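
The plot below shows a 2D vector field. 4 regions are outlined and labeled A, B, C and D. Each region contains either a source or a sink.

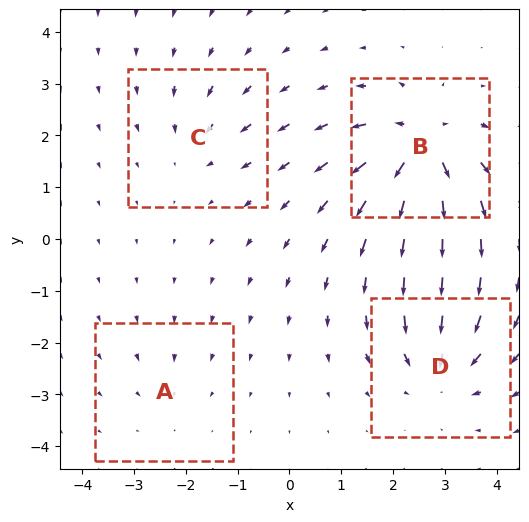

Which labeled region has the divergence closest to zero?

Divergence at each region's feature centre — A: about -2, B: about +8, C: about -3, D: about -6. Region A is closest to zero.

A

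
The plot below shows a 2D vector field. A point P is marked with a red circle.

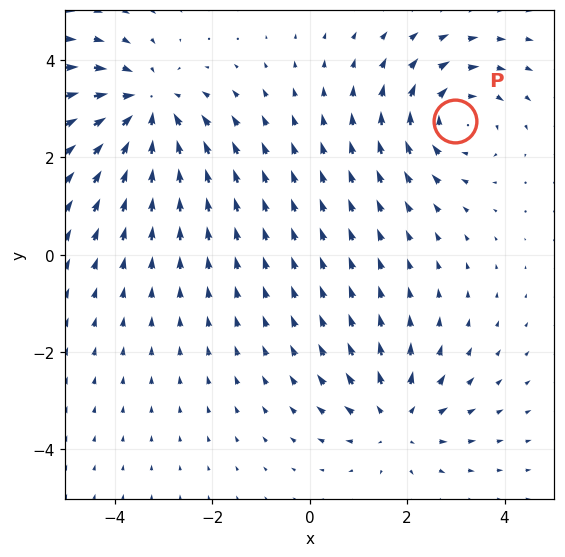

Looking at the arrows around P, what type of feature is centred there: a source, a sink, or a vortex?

vortex

At P (3.0, 2.7) the arrows circulate clockwise. Divergence ≈0, curl about -3 — near-zero divergence with nonzero curl is a vortex.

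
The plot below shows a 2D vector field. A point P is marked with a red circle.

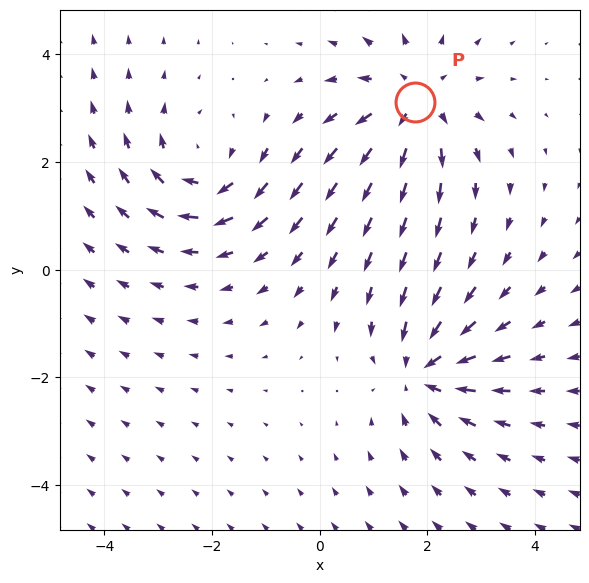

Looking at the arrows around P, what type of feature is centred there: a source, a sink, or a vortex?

At P (1.8, 3.1) the arrows spread outward. Divergence about +3, curl ≈0 — positive divergence with near-zero curl is a source.

source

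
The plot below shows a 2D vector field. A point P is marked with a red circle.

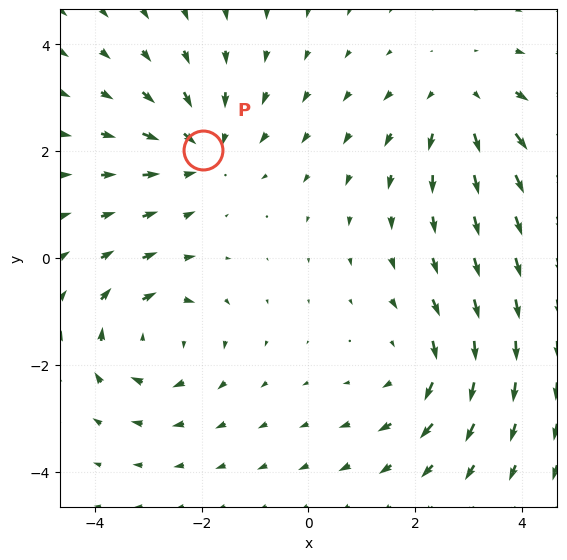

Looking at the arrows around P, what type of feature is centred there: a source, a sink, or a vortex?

At P (-2.0, 2.0) the arrows converge inward. Divergence about -4, curl ≈0 — negative divergence with near-zero curl is a sink.

sink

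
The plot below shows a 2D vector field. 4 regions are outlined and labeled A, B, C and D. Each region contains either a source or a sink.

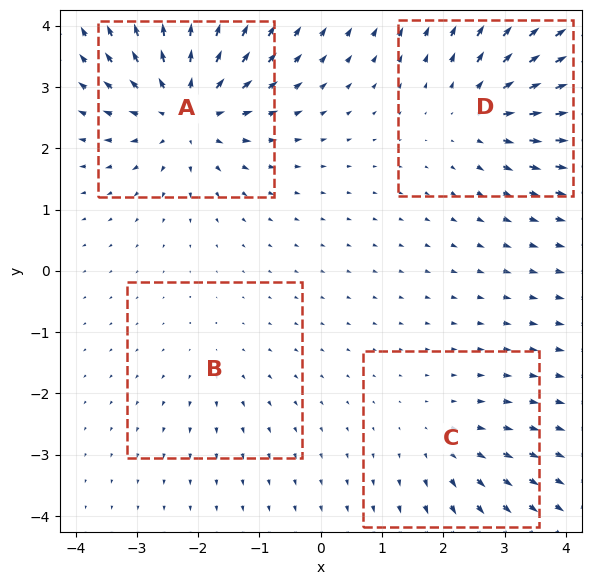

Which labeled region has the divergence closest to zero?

Divergence at each region's feature centre — A: about +7, B: about +2, C: about +3, D: about +5. Region B is closest to zero.

B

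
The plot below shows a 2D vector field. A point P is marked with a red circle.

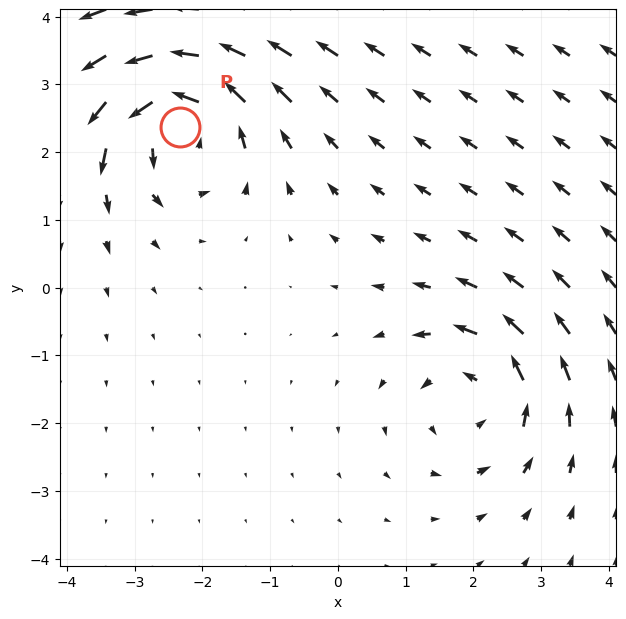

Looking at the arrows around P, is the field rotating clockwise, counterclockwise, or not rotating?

counterclockwise

Near P at (-2.3, 2.4) the arrows circulate counterclockwise. The curl (z-component) there is about +6; positive curl means counterclockwise rotation.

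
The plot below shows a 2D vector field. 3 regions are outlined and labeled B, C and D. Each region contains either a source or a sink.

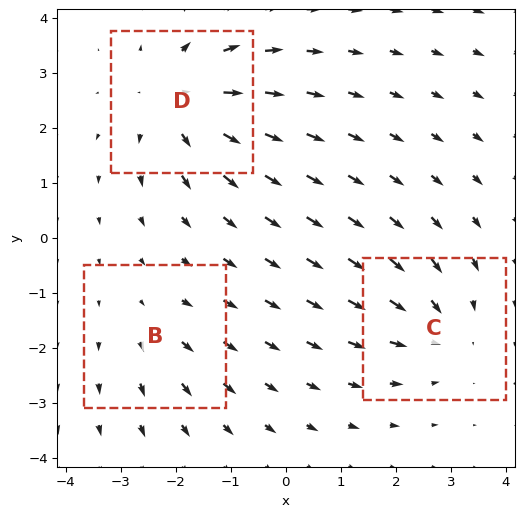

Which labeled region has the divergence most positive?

D

Divergence at each region's feature centre — B: about +2, C: about -3, D: about +4. Region D is most positive.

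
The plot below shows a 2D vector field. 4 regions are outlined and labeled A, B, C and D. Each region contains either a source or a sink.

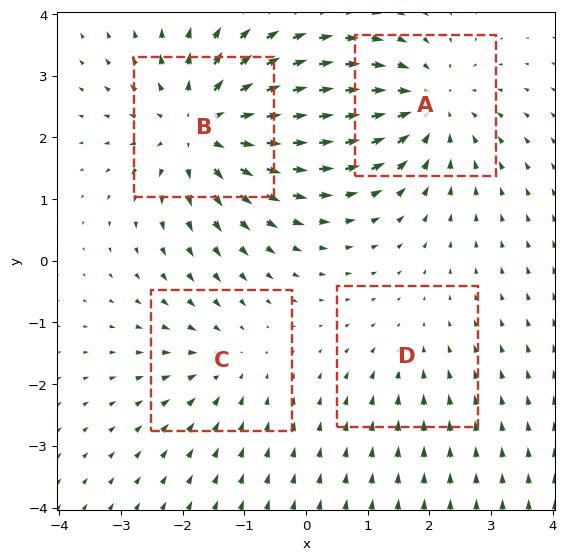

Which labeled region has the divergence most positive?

Divergence at each region's feature centre — A: about -5, B: about +6, C: about -3, D: about -2. Region B is most positive.

B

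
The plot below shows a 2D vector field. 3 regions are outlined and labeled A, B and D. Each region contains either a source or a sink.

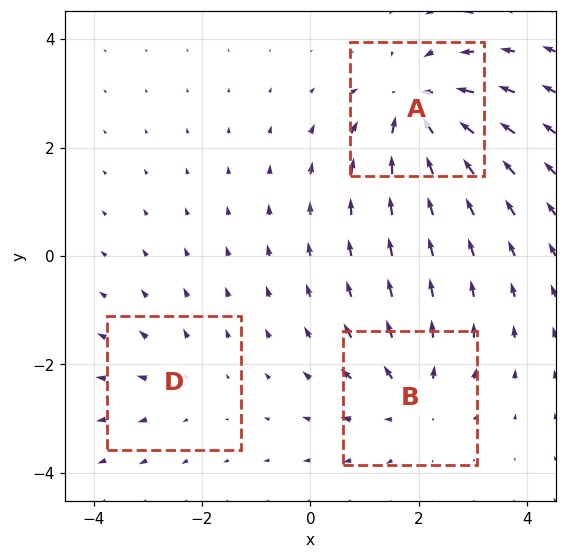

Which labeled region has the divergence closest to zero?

Divergence at each region's feature centre — A: about -5, B: about +3, D: about +2. Region D is closest to zero.

D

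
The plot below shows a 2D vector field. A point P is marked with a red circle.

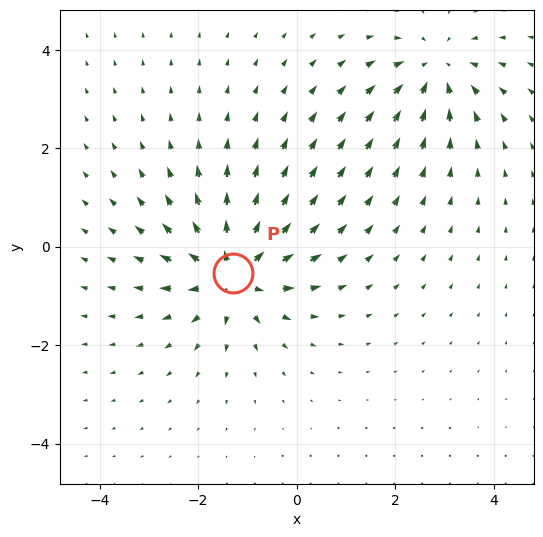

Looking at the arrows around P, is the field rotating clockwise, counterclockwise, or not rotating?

not rotating

Near P at (-1.3, -0.5) the arrows show no circulation. The curl there is ≈0.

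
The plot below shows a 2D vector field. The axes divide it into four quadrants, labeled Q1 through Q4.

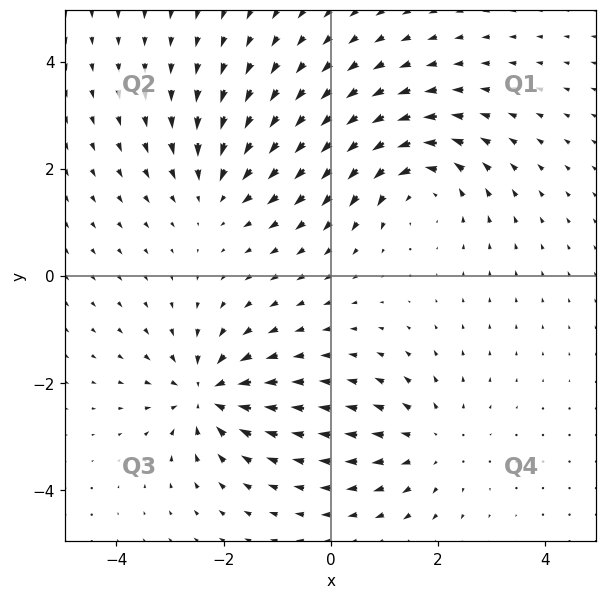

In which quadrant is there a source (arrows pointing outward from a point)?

The source sits at approximately (1.9, -3.1), which lies in quadrant Q4. The divergence there is about +3, positive as expected for a source.

Q4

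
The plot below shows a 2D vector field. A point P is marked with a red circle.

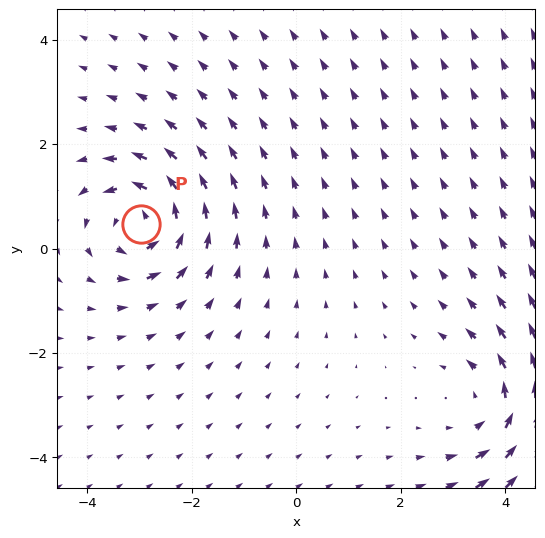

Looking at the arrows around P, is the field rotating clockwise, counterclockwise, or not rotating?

Near P at (-3.0, 0.5) the arrows circulate counterclockwise. The curl (z-component) there is about +6; positive curl means counterclockwise rotation.

counterclockwise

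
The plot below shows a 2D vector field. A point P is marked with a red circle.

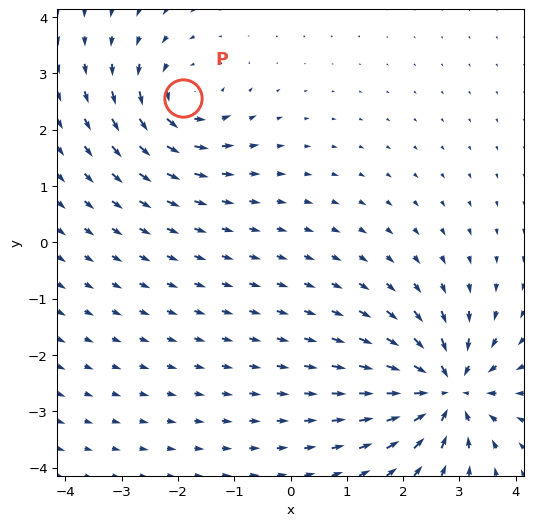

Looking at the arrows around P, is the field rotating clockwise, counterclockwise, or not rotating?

Near P at (-1.9, 2.6) the arrows circulate counterclockwise. The curl (z-component) there is about +4; positive curl means counterclockwise rotation.

counterclockwise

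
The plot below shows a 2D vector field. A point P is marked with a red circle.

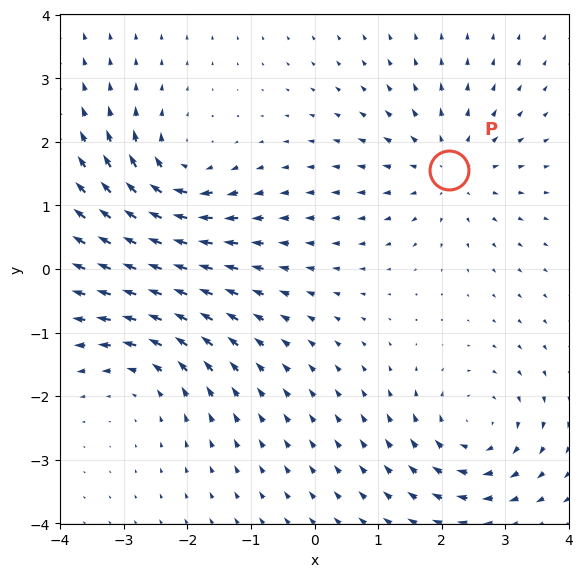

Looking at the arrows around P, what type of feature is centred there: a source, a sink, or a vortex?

source

At P (2.1, 1.6) the arrows spread outward. Divergence about +4, curl ≈0 — positive divergence with near-zero curl is a source.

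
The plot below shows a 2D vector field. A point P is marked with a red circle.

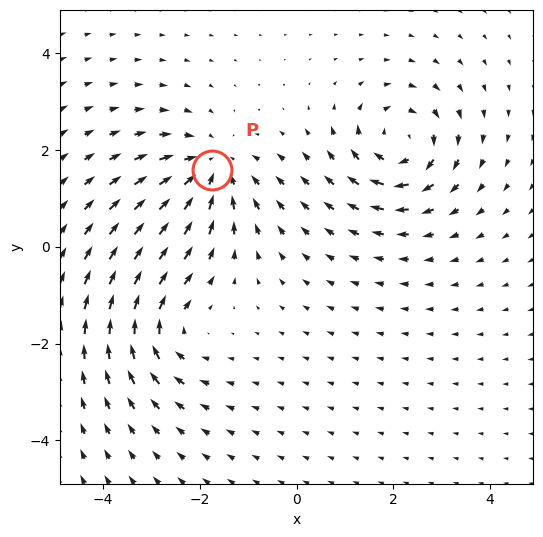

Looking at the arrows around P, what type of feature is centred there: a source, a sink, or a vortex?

At P (-1.8, 1.6) the arrows converge inward. Divergence about -4, curl ≈0 — negative divergence with near-zero curl is a sink.

sink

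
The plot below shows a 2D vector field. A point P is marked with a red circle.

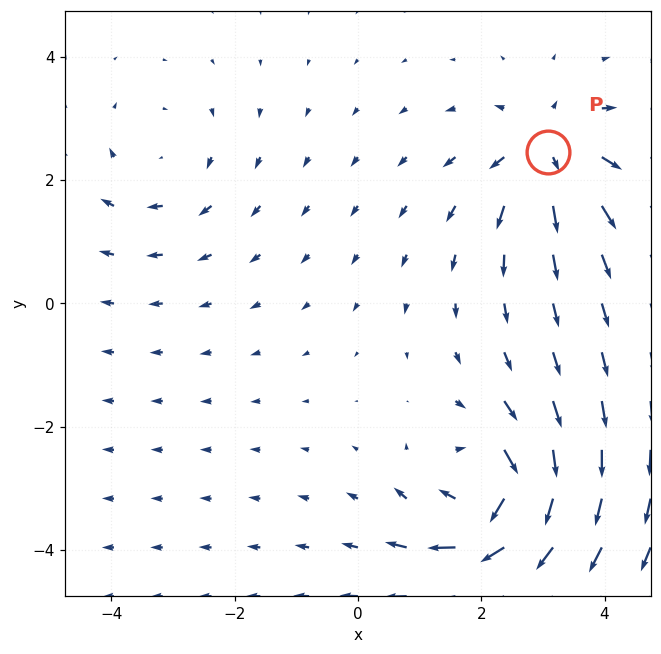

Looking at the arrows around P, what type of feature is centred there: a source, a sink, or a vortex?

At P (3.1, 2.5) the arrows spread outward. Divergence about +4, curl ≈0 — positive divergence with near-zero curl is a source.

source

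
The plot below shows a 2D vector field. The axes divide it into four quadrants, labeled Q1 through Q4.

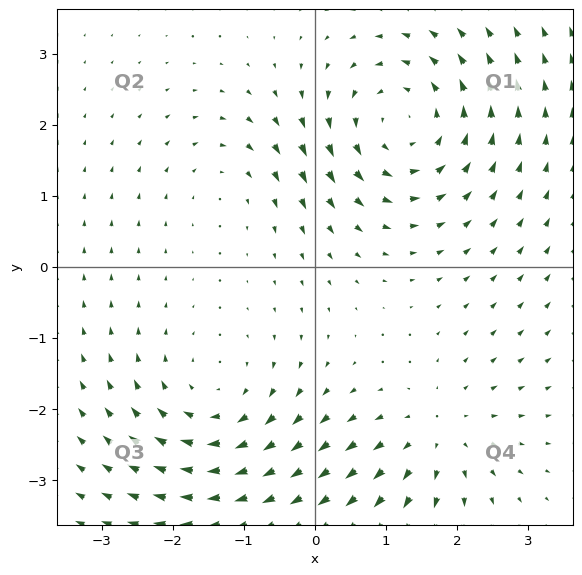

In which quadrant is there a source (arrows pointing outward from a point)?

The source sits at approximately (1.7, -2.4), which lies in quadrant Q4. The divergence there is about +3, positive as expected for a source.

Q4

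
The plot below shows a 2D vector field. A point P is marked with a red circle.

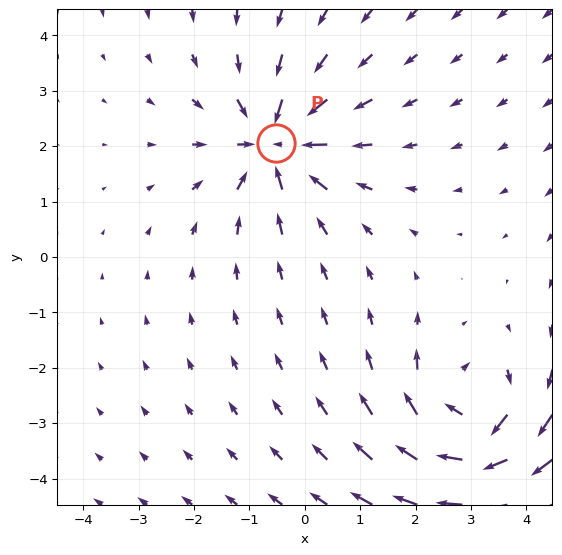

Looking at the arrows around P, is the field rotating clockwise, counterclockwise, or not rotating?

not rotating

Near P at (-0.5, 2.1) the arrows show no circulation. The curl there is ≈0.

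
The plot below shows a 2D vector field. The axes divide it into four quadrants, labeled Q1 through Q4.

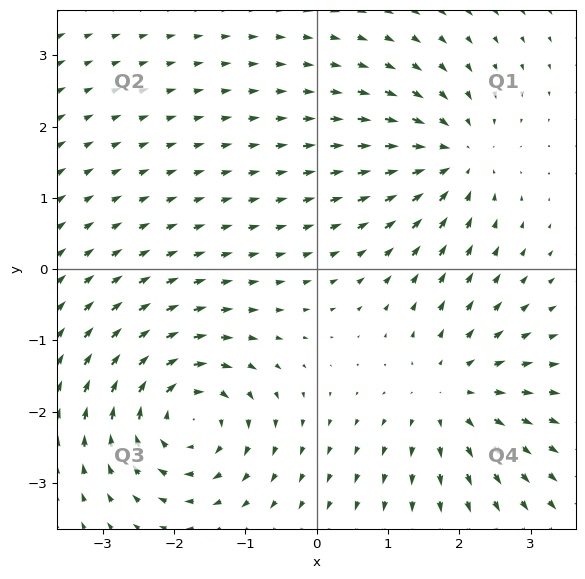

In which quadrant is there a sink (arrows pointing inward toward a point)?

Q1

The sink sits at approximately (1.9, 1.6), which lies in quadrant Q1. The divergence there is about -4, negative as expected for a sink.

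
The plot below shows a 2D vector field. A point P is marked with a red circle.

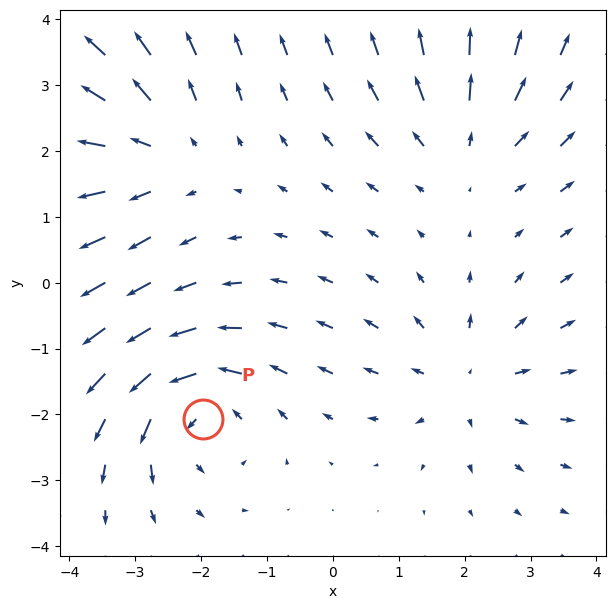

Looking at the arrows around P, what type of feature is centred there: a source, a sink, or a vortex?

vortex

At P (-2.0, -2.1) the arrows circulate counterclockwise. Divergence ≈0, curl about +5 — near-zero divergence with nonzero curl is a vortex.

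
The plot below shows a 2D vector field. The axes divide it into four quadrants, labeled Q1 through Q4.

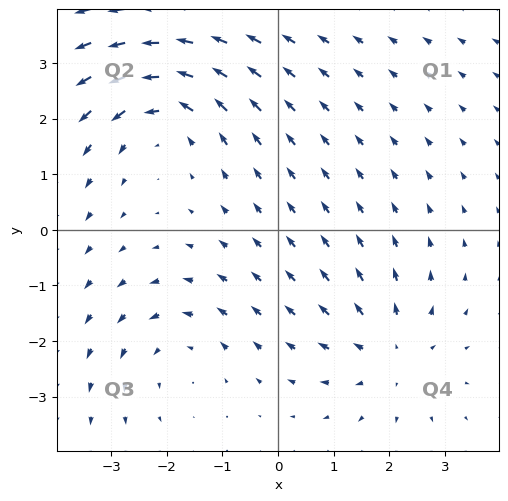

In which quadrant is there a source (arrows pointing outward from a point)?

The source sits at approximately (2.0, -2.2), which lies in quadrant Q4. The divergence there is about +3, positive as expected for a source.

Q4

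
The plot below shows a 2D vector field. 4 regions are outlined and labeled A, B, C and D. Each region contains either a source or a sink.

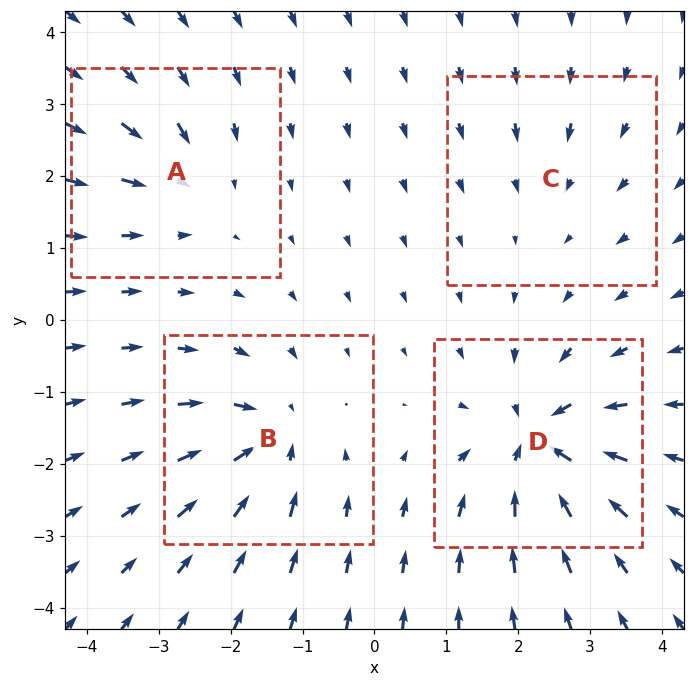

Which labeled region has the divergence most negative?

D

Divergence at each region's feature centre — A: about -4, B: about -6, C: about -2, D: about -8. Region D is most negative.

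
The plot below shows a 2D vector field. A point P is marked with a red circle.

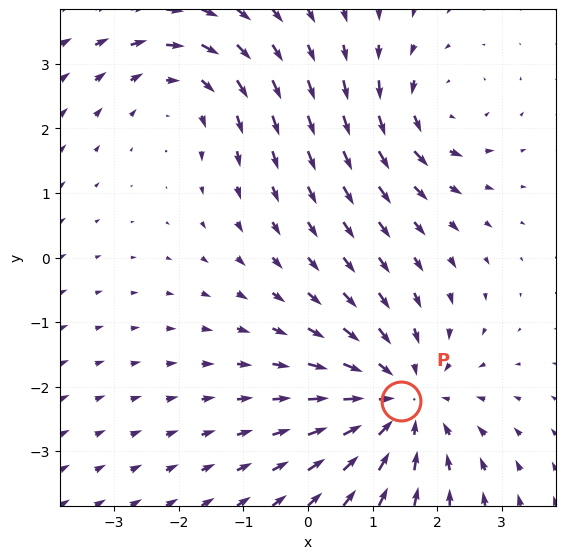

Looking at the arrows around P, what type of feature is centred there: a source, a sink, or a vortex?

At P (1.4, -2.2) the arrows converge inward. Divergence about -4, curl ≈0 — negative divergence with near-zero curl is a sink.

sink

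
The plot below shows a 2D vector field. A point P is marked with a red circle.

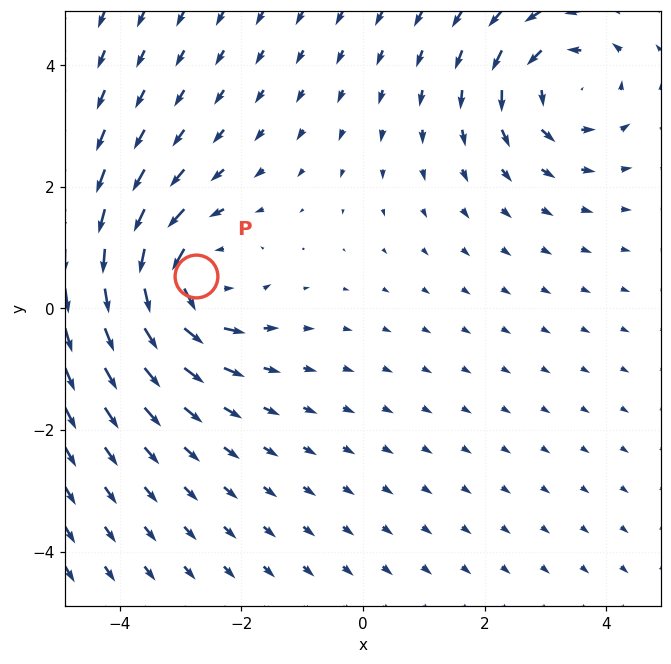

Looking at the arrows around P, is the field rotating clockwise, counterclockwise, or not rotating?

Near P at (-2.7, 0.5) the arrows circulate counterclockwise. The curl (z-component) there is about +4; positive curl means counterclockwise rotation.

counterclockwise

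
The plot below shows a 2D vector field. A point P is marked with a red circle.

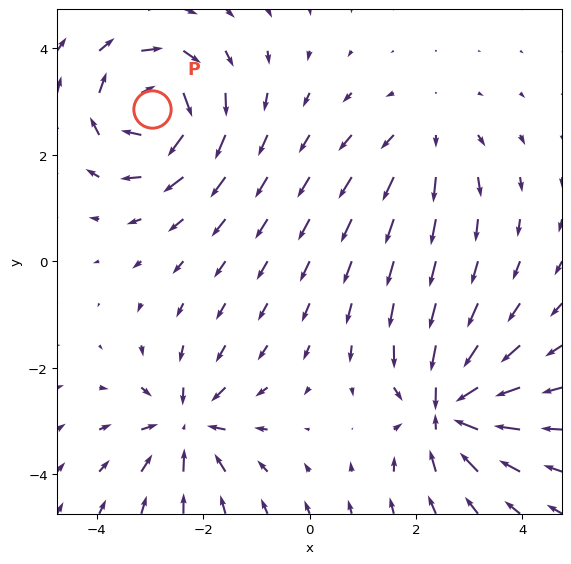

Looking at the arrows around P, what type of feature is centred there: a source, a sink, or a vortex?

At P (-3.0, 2.9) the arrows circulate clockwise. Divergence ≈0, curl about -7 — near-zero divergence with nonzero curl is a vortex.

vortex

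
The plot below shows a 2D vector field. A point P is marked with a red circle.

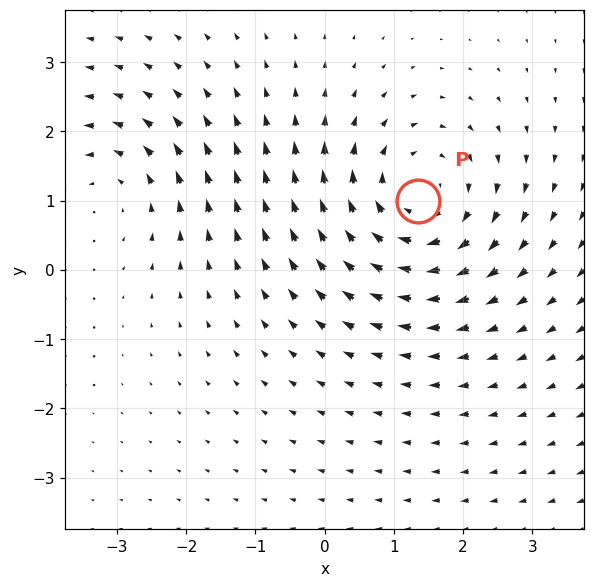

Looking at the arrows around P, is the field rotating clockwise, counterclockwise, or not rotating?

Near P at (1.3, 1.0) the arrows circulate clockwise. The curl (z-component) there is about -4; negative curl means clockwise rotation.

clockwise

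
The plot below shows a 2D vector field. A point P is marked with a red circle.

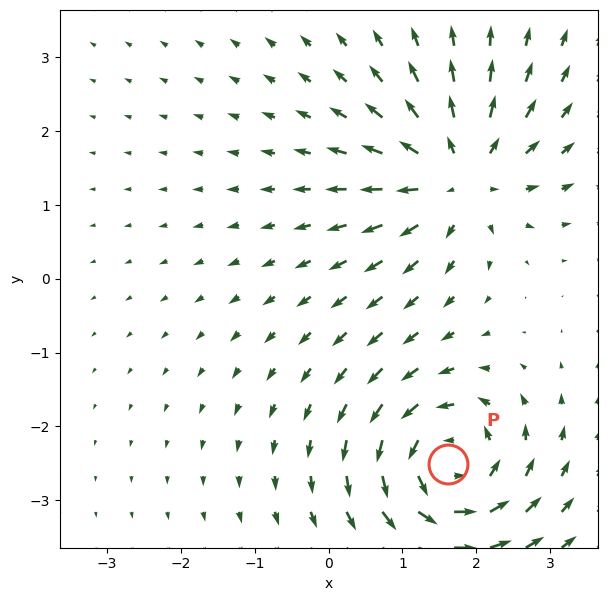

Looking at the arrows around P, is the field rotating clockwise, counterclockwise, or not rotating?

Near P at (1.6, -2.5) the arrows circulate counterclockwise. The curl (z-component) there is about +7; positive curl means counterclockwise rotation.

counterclockwise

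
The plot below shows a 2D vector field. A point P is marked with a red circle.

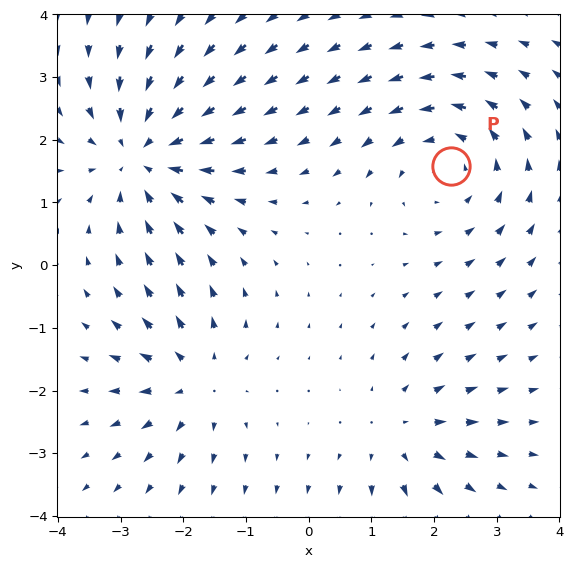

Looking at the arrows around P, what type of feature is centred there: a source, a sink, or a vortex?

At P (2.3, 1.6) the arrows circulate counterclockwise. Divergence ≈0, curl about +3 — near-zero divergence with nonzero curl is a vortex.

vortex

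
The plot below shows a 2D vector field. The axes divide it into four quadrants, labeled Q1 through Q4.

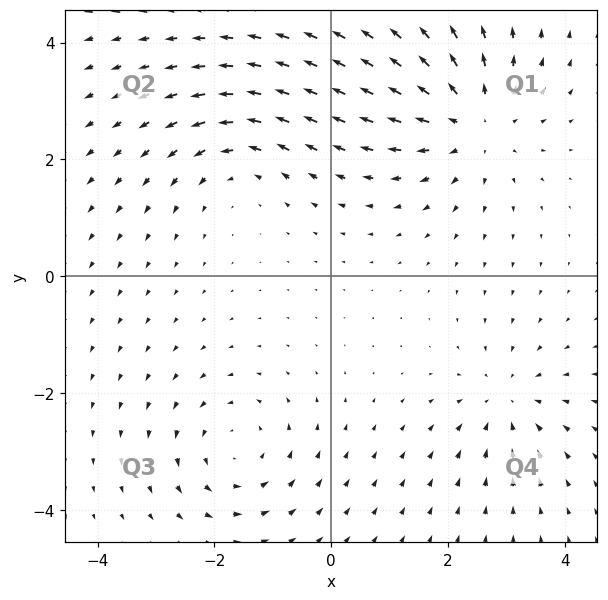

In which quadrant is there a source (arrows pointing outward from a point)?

The source sits at approximately (2.4, 2.6), which lies in quadrant Q1. The divergence there is about +4, positive as expected for a source.

Q1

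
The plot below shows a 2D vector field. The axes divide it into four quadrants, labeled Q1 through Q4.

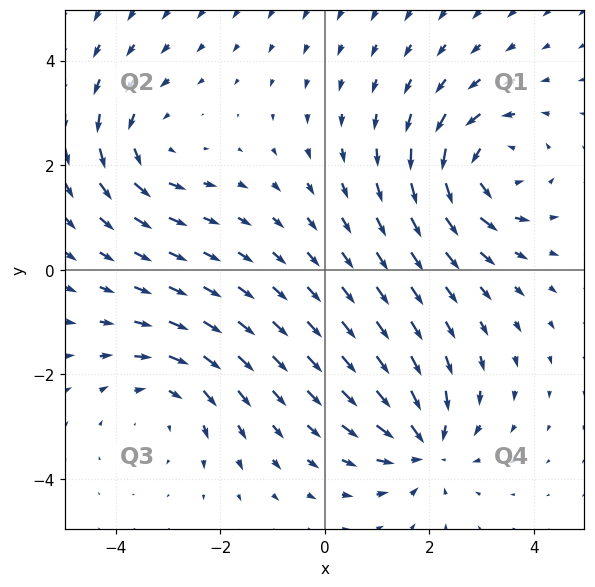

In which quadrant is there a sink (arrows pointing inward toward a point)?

The sink sits at approximately (1.9, -3.4), which lies in quadrant Q4. The divergence there is about -4, negative as expected for a sink.

Q4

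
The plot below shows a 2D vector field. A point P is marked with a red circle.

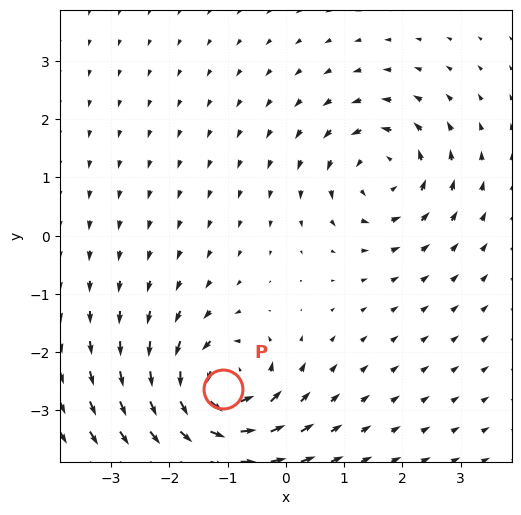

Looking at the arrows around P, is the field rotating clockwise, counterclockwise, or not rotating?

Near P at (-1.1, -2.6) the arrows circulate counterclockwise. The curl (z-component) there is about +6; positive curl means counterclockwise rotation.

counterclockwise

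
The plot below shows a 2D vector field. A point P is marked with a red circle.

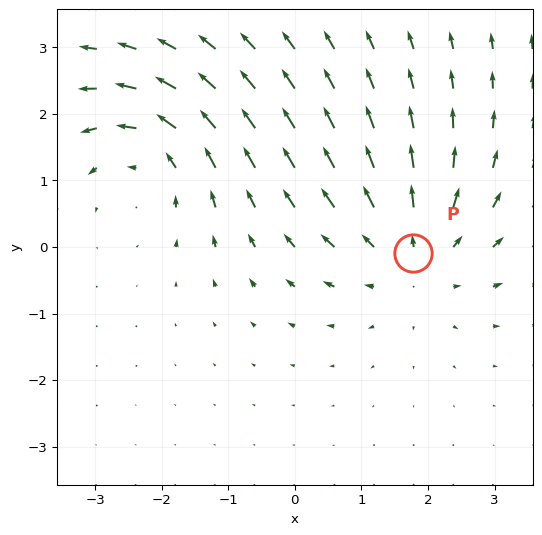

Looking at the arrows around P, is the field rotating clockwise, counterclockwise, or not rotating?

not rotating

Near P at (1.8, -0.1) the arrows show no circulation. The curl there is ≈0.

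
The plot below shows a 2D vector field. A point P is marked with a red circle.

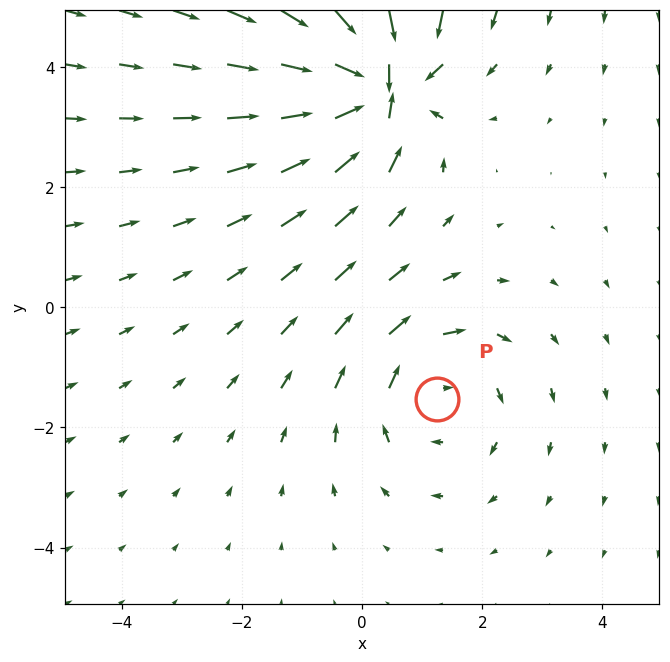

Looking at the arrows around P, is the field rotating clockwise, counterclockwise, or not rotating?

Near P at (1.2, -1.5) the arrows circulate clockwise. The curl (z-component) there is about -3; negative curl means clockwise rotation.

clockwise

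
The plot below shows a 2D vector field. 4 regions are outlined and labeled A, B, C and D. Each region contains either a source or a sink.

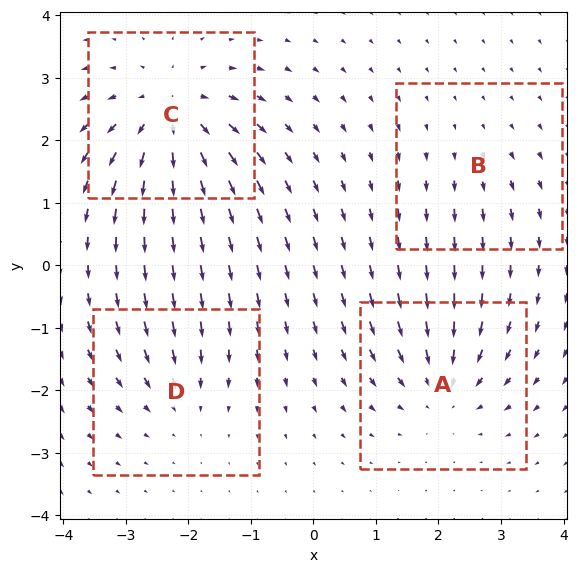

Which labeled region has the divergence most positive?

Divergence at each region's feature centre — A: about -5, B: about +2, C: about +7, D: about -3. Region C is most positive.

C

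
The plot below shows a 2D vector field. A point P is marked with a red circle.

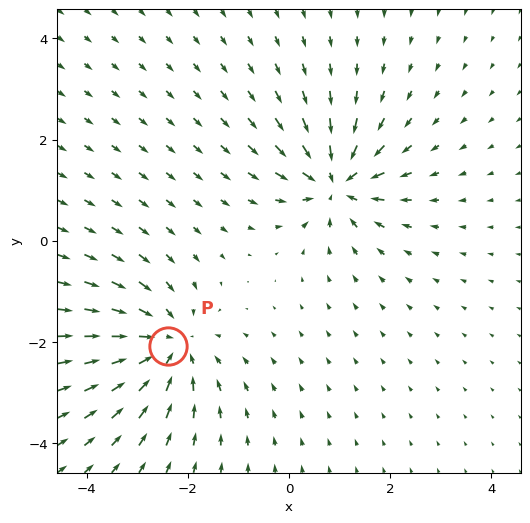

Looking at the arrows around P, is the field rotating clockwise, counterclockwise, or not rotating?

not rotating

Near P at (-2.4, -2.1) the arrows show no circulation. The curl there is ≈0.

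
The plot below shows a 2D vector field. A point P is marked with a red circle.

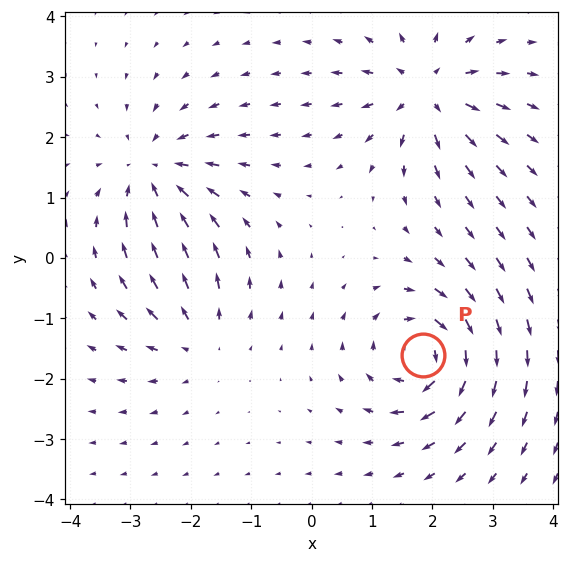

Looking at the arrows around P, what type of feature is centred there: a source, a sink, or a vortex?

At P (1.8, -1.6) the arrows circulate clockwise. Divergence ≈0, curl about -7 — near-zero divergence with nonzero curl is a vortex.

vortex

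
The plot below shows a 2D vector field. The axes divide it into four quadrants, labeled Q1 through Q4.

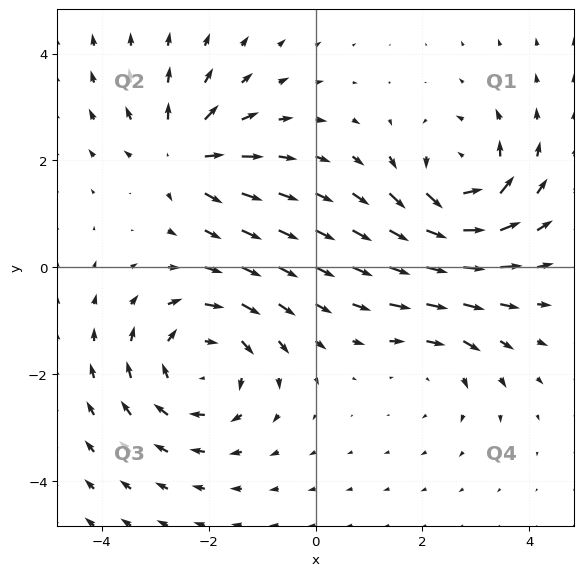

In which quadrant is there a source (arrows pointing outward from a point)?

The source sits at approximately (-2.5, 2.1), which lies in quadrant Q2. The divergence there is about +5, positive as expected for a source.

Q2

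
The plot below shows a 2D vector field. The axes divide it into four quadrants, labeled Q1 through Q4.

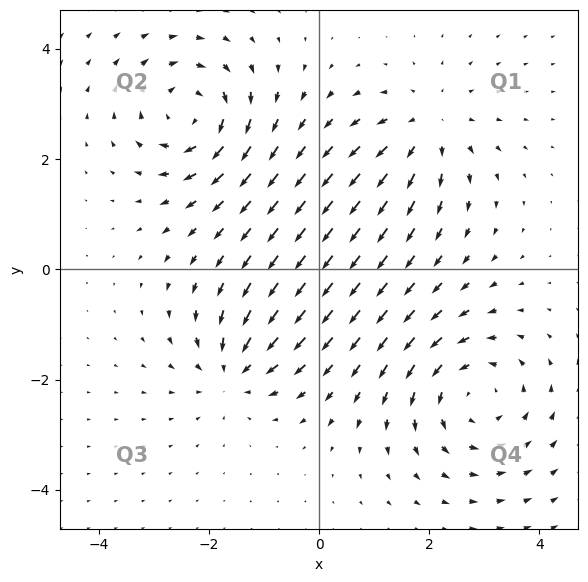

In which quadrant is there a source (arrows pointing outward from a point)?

Q1

The source sits at approximately (2.0, 2.6), which lies in quadrant Q1. The divergence there is about +4, positive as expected for a source.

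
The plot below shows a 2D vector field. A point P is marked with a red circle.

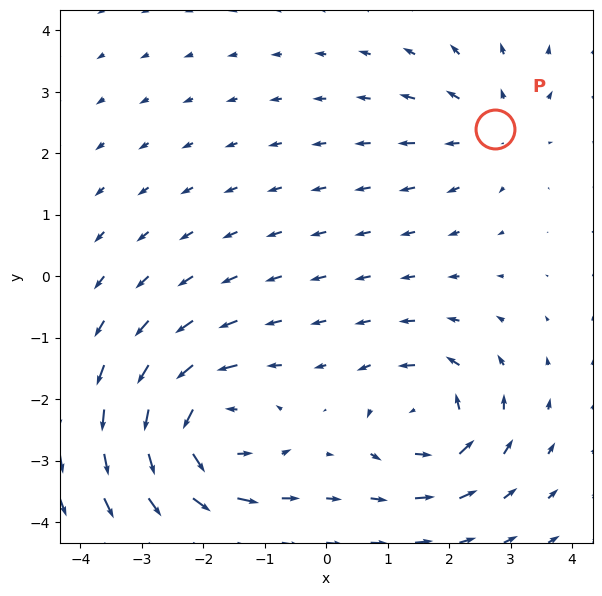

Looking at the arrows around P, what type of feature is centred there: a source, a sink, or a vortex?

At P (2.8, 2.4) the arrows spread outward. Divergence about +3, curl ≈0 — positive divergence with near-zero curl is a source.

source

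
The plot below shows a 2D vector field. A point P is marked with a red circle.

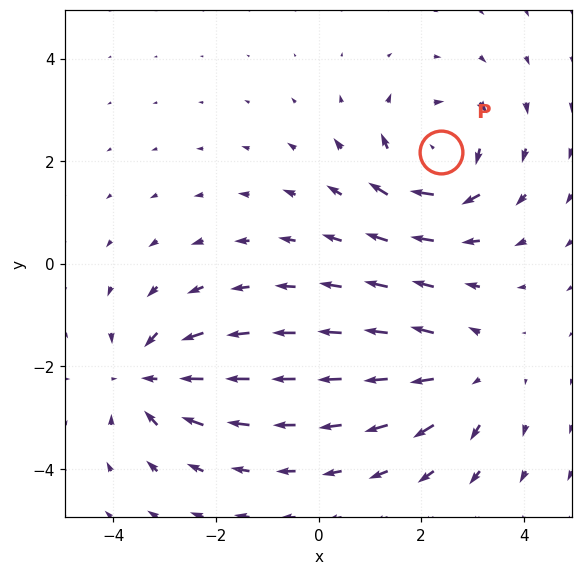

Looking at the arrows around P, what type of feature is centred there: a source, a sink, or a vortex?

vortex

At P (2.4, 2.2) the arrows circulate clockwise. Divergence ≈0, curl about -5 — near-zero divergence with nonzero curl is a vortex.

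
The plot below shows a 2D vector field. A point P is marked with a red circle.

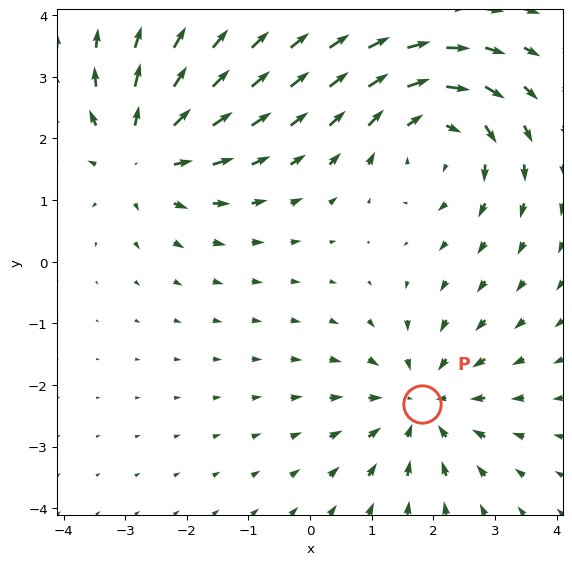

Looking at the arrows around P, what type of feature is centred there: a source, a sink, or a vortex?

At P (1.8, -2.3) the arrows converge inward. Divergence about -3, curl ≈0 — negative divergence with near-zero curl is a sink.

sink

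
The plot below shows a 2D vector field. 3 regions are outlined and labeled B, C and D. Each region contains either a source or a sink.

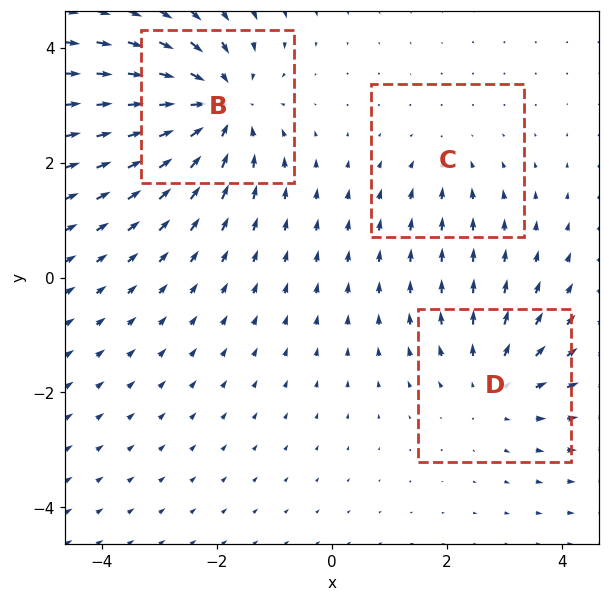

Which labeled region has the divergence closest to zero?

C

Divergence at each region's feature centre — B: about -5, C: about -2, D: about +3. Region C is closest to zero.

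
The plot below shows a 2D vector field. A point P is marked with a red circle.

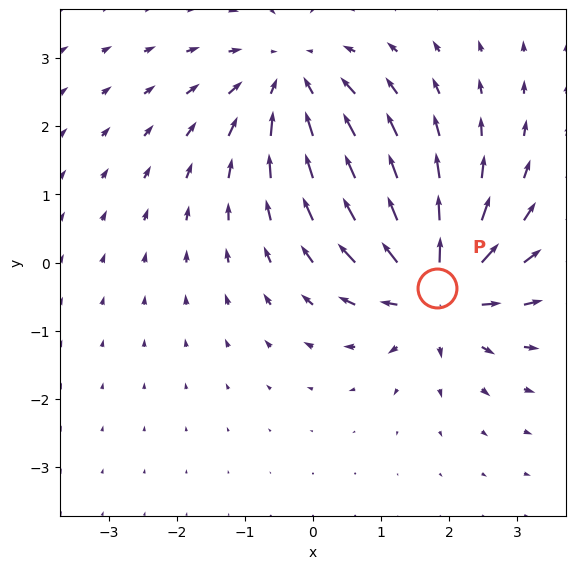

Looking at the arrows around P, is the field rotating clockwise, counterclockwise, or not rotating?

Near P at (1.8, -0.4) the arrows show no circulation. The curl there is ≈0.

not rotating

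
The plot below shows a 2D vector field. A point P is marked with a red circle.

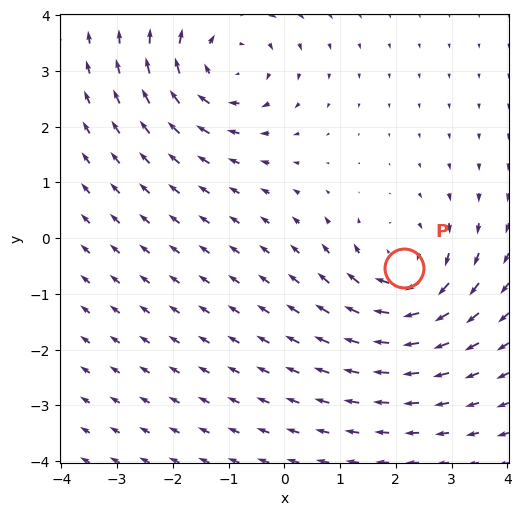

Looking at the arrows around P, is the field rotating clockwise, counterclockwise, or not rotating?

clockwise

Near P at (2.2, -0.5) the arrows circulate clockwise. The curl (z-component) there is about -4; negative curl means clockwise rotation.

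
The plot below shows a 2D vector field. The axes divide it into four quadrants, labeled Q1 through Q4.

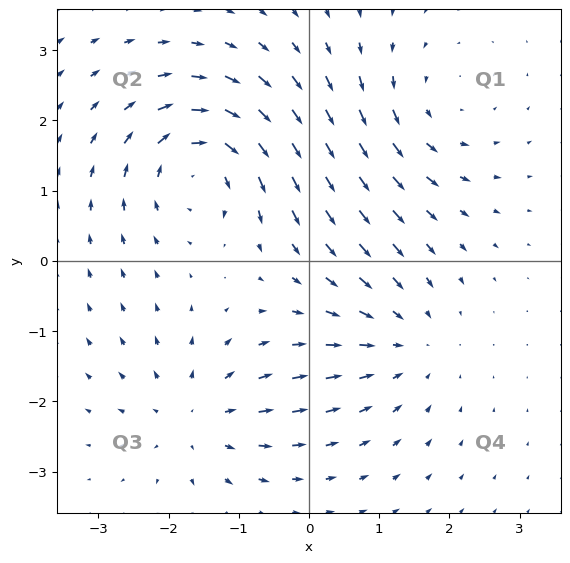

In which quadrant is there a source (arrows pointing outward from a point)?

Q3

The source sits at approximately (-1.6, -2.2), which lies in quadrant Q3. The divergence there is about +4, positive as expected for a source.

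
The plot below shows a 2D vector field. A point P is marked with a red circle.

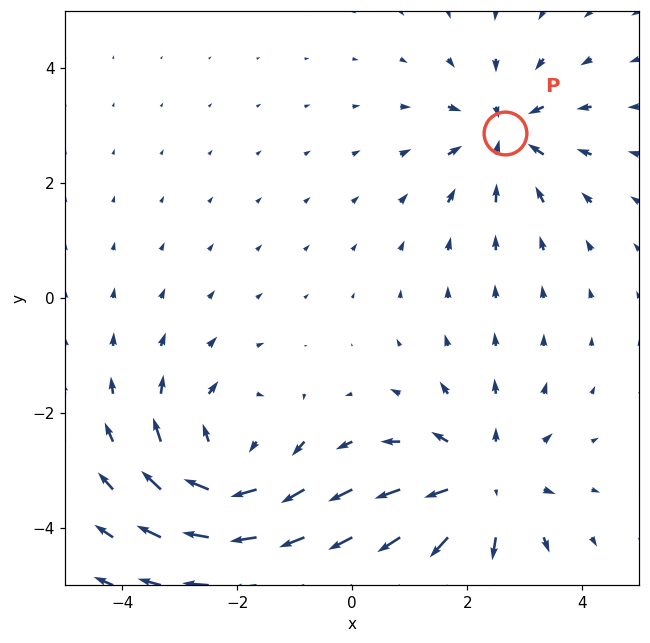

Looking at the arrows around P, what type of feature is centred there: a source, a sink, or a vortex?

At P (2.6, 2.9) the arrows converge inward. Divergence about -4, curl ≈0 — negative divergence with near-zero curl is a sink.

sink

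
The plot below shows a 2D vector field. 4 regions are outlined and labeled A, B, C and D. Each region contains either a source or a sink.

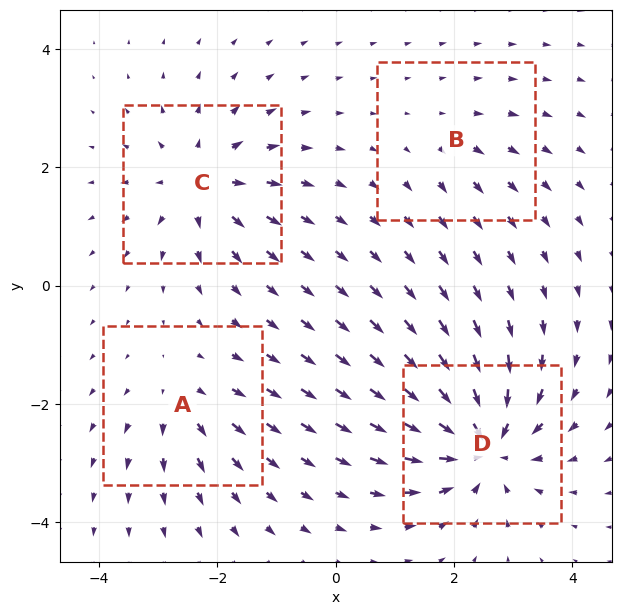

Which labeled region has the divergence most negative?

D

Divergence at each region's feature centre — A: about +3, B: about +2, C: about +5, D: about -8. Region D is most negative.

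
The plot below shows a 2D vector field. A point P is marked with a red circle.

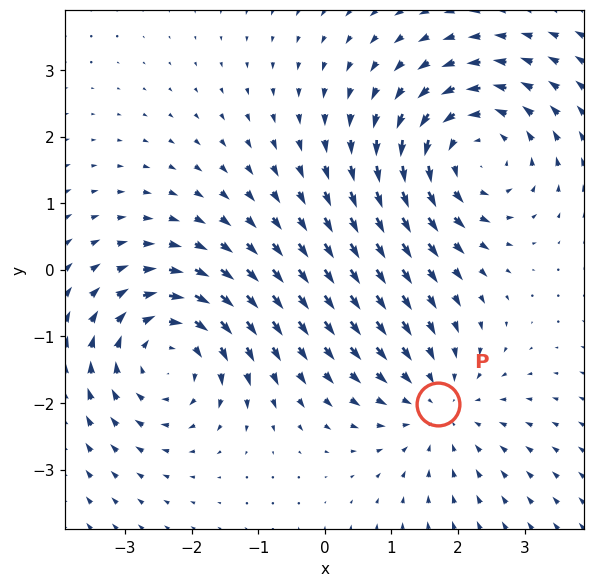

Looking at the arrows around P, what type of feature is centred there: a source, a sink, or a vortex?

sink

At P (1.7, -2.0) the arrows converge inward. Divergence about -3, curl ≈0 — negative divergence with near-zero curl is a sink.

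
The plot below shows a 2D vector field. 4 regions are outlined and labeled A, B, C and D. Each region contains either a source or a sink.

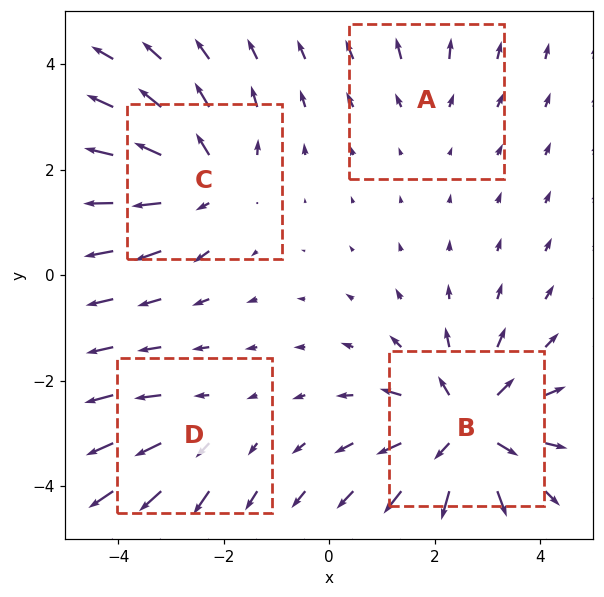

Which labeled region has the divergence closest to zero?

A

Divergence at each region's feature centre — A: about +2, B: about +7, C: about +5, D: about +3. Region A is closest to zero.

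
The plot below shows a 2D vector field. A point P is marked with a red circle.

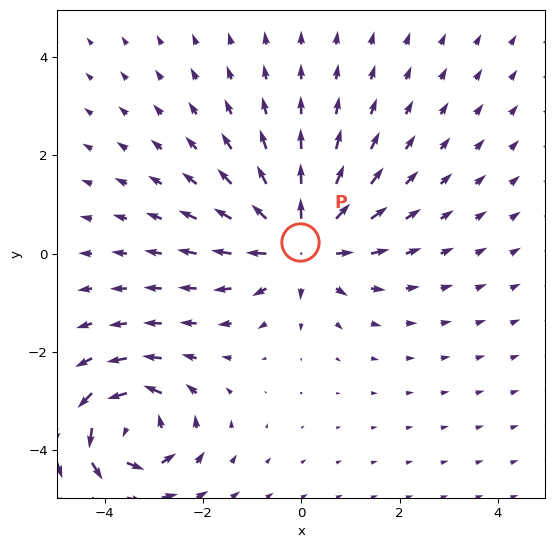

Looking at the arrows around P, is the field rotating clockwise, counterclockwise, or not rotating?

Near P at (-0.0, 0.2) the arrows show no circulation. The curl there is ≈0.

not rotating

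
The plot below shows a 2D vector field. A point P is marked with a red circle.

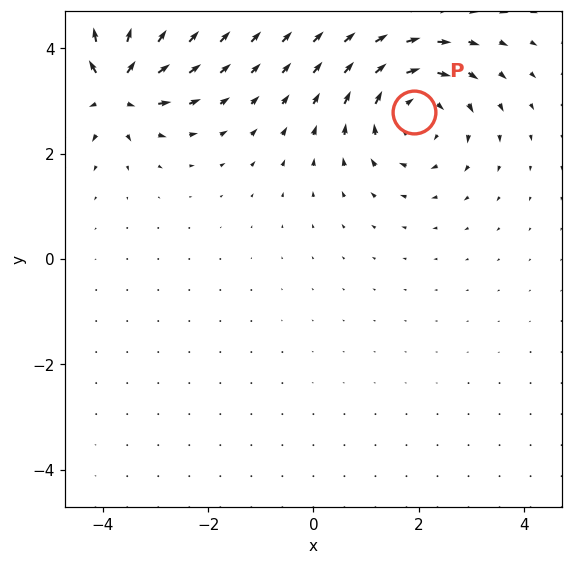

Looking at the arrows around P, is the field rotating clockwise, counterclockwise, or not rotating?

Near P at (1.9, 2.8) the arrows circulate clockwise. The curl (z-component) there is about -5; negative curl means clockwise rotation.

clockwise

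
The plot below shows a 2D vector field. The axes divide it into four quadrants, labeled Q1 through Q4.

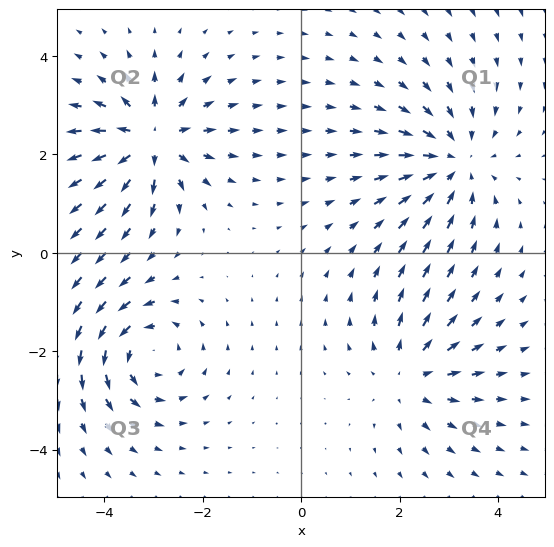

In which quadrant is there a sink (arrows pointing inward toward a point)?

Q1

The sink sits at approximately (3.1, 1.8), which lies in quadrant Q1. The divergence there is about -4, negative as expected for a sink.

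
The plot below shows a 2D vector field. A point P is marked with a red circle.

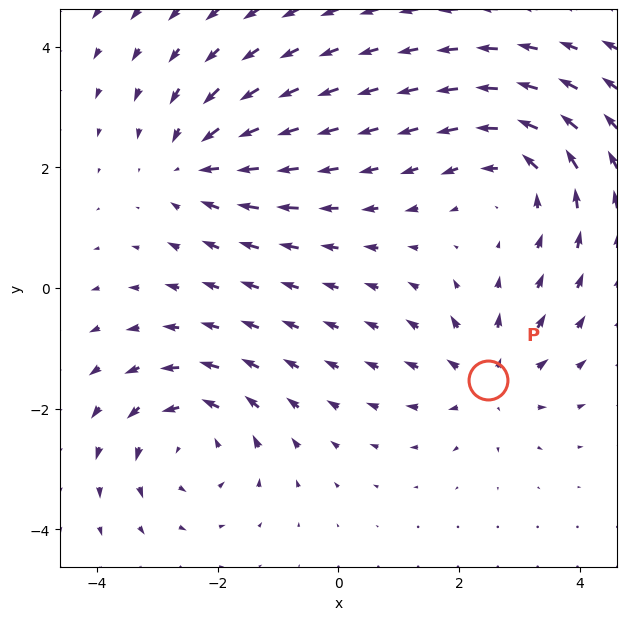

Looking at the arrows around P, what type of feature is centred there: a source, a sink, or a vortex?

At P (2.5, -1.5) the arrows spread outward. Divergence about +3, curl ≈0 — positive divergence with near-zero curl is a source.

source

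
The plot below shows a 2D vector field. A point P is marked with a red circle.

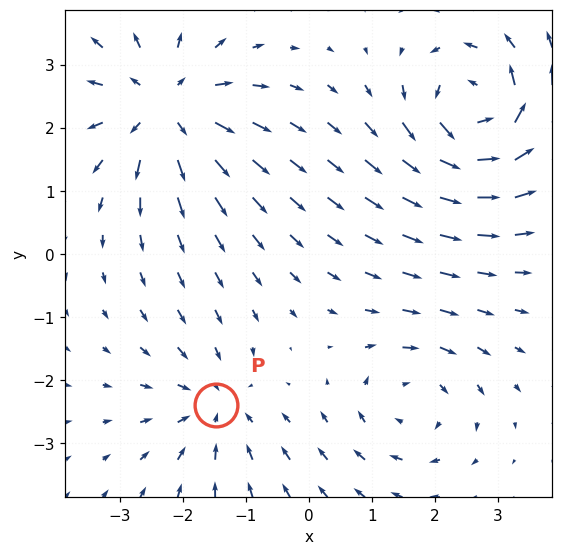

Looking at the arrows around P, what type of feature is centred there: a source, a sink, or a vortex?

sink

At P (-1.5, -2.4) the arrows converge inward. Divergence about -3, curl ≈0 — negative divergence with near-zero curl is a sink.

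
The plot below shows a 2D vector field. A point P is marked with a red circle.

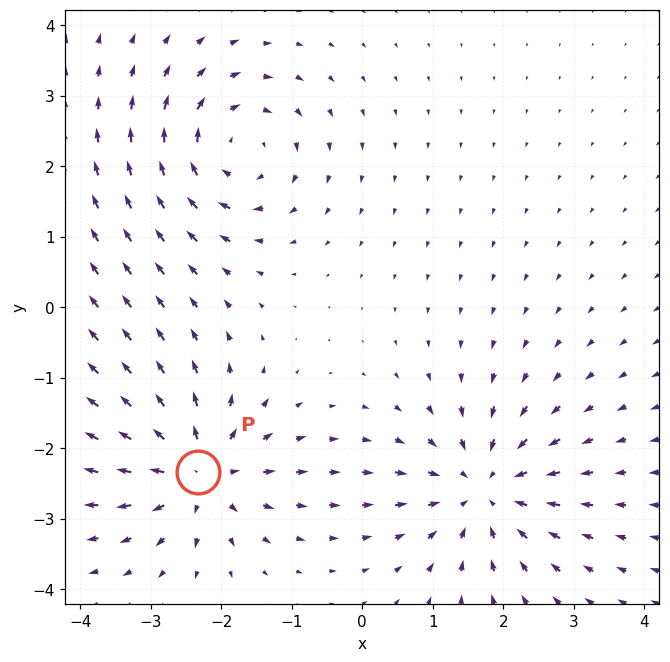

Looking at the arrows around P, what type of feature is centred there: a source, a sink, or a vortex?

At P (-2.3, -2.3) the arrows spread outward. Divergence about +4, curl ≈0 — positive divergence with near-zero curl is a source.

source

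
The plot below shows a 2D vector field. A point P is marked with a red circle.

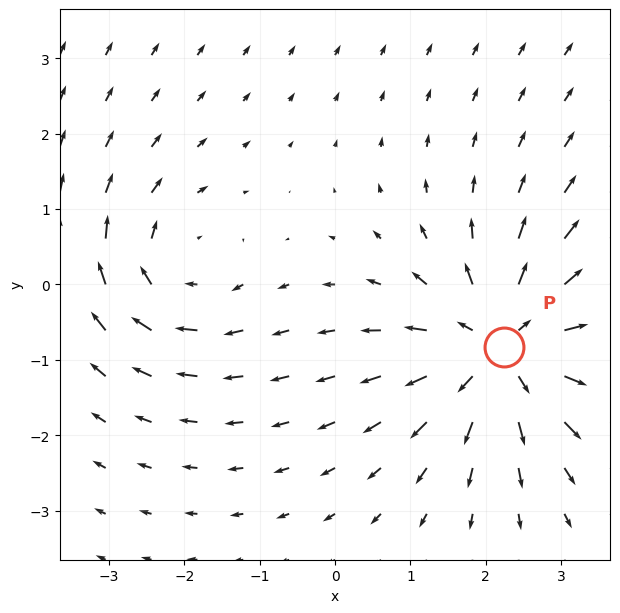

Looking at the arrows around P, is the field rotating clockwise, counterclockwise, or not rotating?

not rotating

Near P at (2.2, -0.8) the arrows show no circulation. The curl there is ≈0.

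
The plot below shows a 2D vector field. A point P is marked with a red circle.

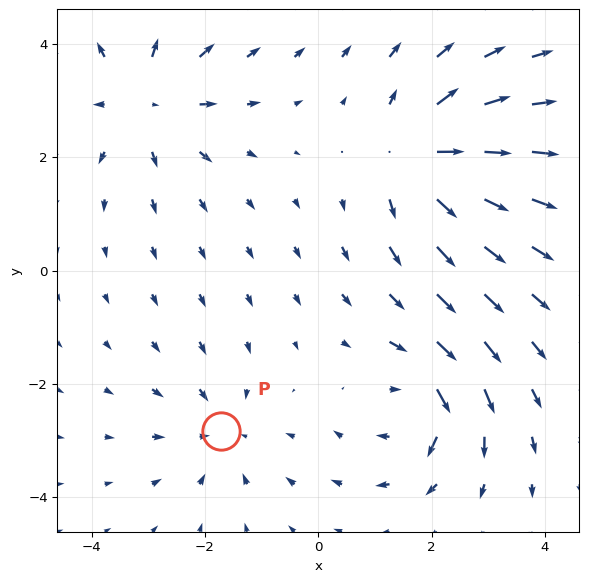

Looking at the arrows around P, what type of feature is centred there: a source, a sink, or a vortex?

At P (-1.7, -2.8) the arrows converge inward. Divergence about -3, curl ≈0 — negative divergence with near-zero curl is a sink.

sink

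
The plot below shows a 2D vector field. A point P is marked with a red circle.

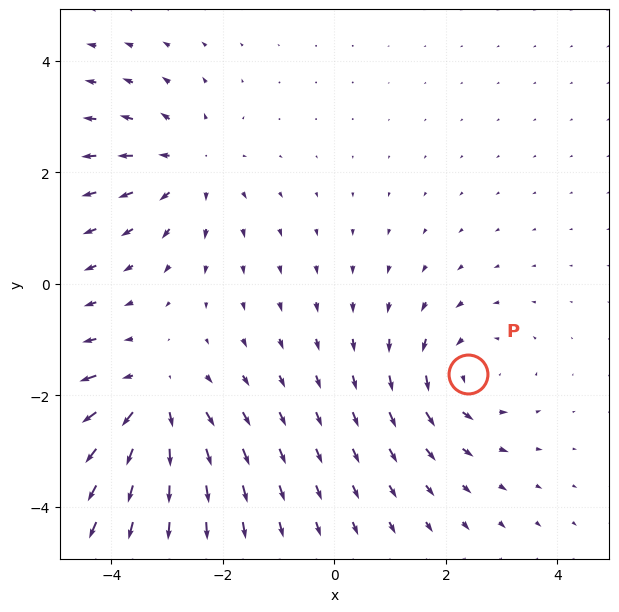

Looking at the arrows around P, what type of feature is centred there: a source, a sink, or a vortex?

At P (2.4, -1.6) the arrows circulate counterclockwise. Divergence ≈0, curl about +4 — near-zero divergence with nonzero curl is a vortex.

vortex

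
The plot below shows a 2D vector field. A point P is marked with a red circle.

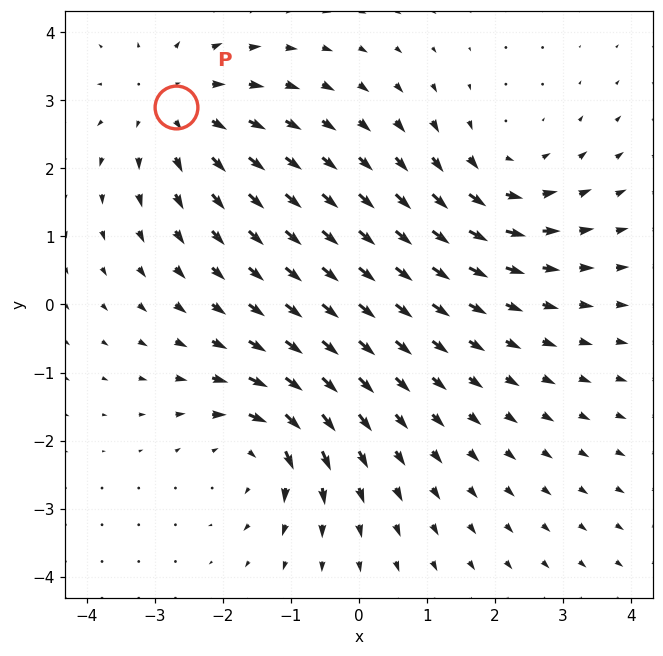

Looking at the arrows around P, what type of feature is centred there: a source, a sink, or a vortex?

source

At P (-2.7, 2.9) the arrows spread outward. Divergence about +3, curl ≈0 — positive divergence with near-zero curl is a source.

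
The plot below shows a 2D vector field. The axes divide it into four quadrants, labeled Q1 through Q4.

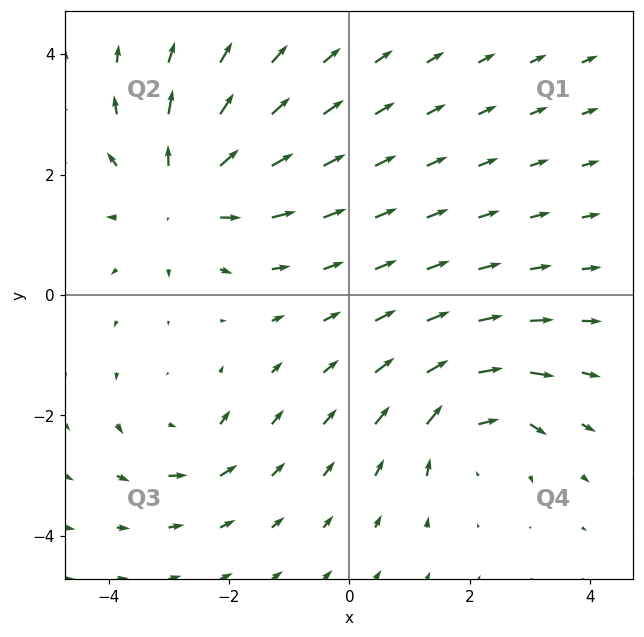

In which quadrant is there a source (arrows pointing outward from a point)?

Q2

The source sits at approximately (-2.7, 1.7), which lies in quadrant Q2. The divergence there is about +5, positive as expected for a source.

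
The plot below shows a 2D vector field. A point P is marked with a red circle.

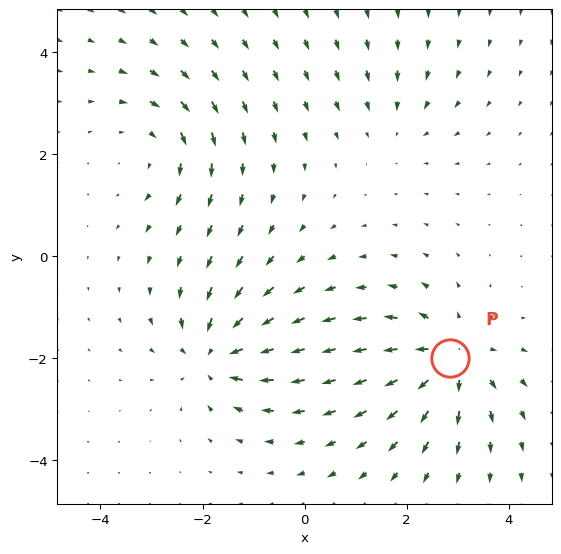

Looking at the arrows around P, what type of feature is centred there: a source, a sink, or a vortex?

At P (2.9, -2.0) the arrows spread outward. Divergence about +5, curl ≈0 — positive divergence with near-zero curl is a source.

source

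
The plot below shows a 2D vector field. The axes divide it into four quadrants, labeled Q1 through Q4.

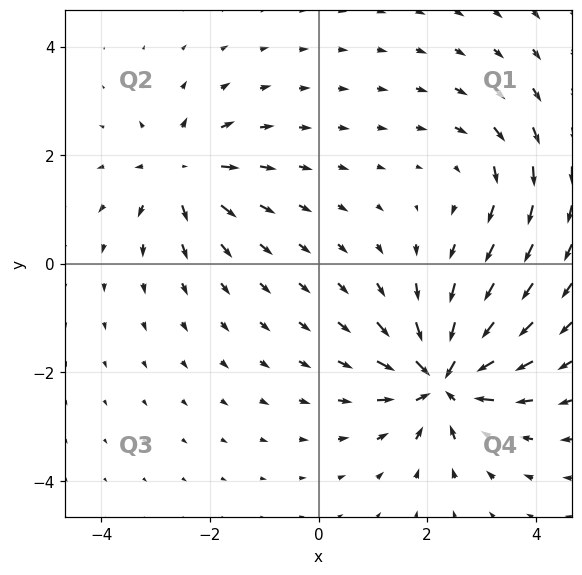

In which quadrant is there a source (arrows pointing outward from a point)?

The source sits at approximately (-2.5, 1.7), which lies in quadrant Q2. The divergence there is about +4, positive as expected for a source.

Q2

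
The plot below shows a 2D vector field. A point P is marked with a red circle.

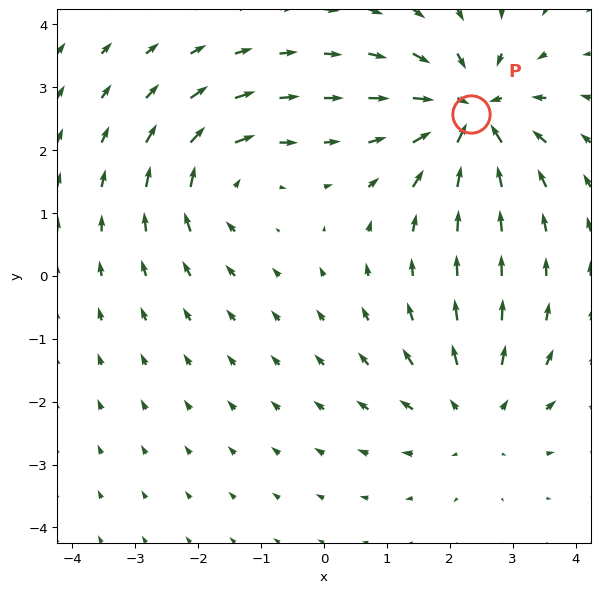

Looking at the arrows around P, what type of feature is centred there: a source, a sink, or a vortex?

At P (2.3, 2.6) the arrows converge inward. Divergence about -5, curl ≈0 — negative divergence with near-zero curl is a sink.

sink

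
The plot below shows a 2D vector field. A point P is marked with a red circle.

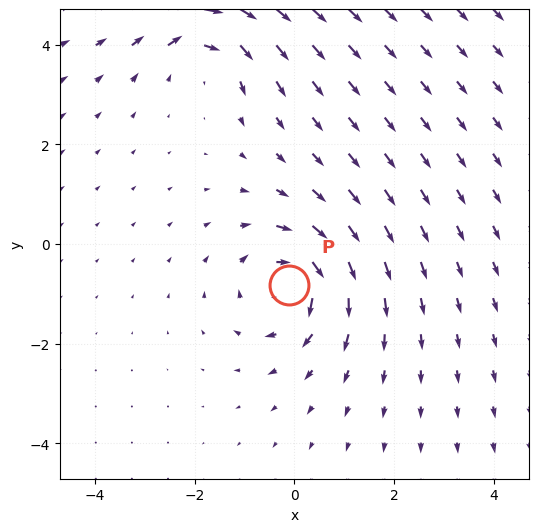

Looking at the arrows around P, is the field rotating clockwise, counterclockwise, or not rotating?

Near P at (-0.1, -0.8) the arrows circulate clockwise. The curl (z-component) there is about -4; negative curl means clockwise rotation.

clockwise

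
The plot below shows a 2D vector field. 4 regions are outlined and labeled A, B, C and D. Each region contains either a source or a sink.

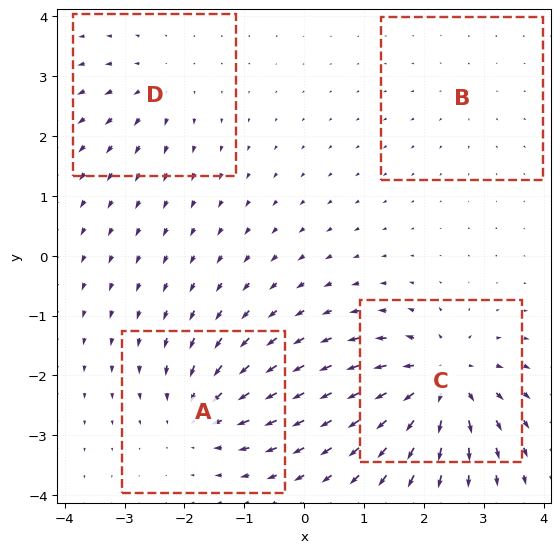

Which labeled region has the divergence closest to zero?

Divergence at each region's feature centre — A: about -6, B: about +2, C: about +9, D: about +4. Region B is closest to zero.

B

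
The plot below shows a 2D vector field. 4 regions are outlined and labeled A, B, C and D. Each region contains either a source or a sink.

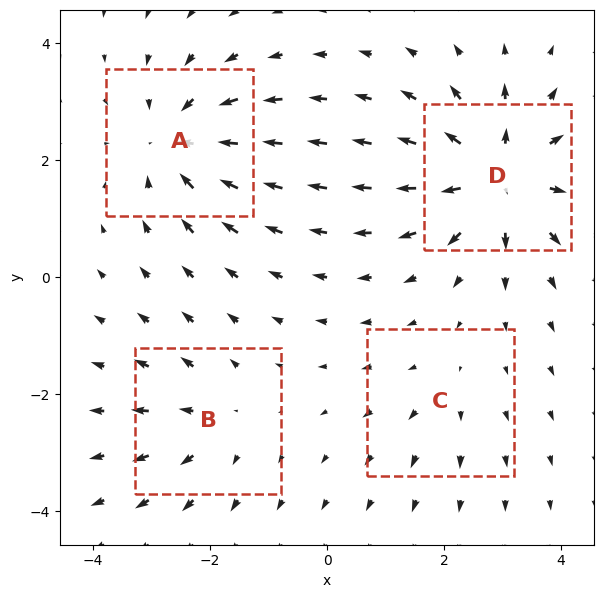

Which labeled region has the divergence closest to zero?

C

Divergence at each region's feature centre — A: about -5, B: about +3, C: about +2, D: about +6. Region C is closest to zero.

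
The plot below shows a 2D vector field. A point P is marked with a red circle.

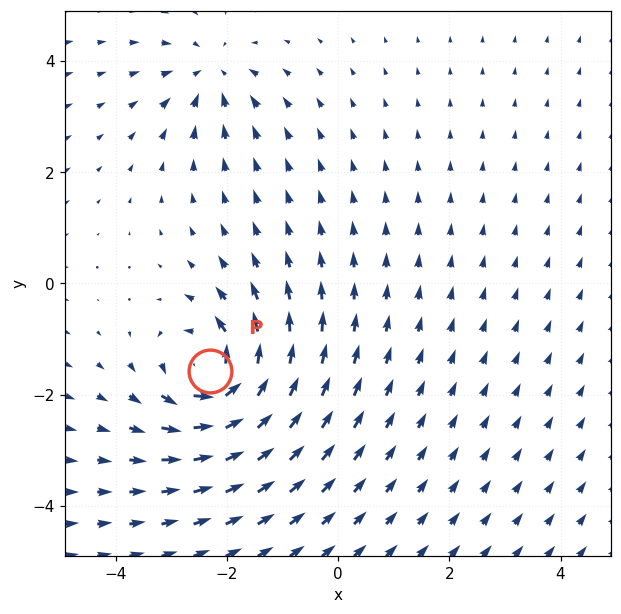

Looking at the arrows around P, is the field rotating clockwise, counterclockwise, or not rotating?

Near P at (-2.3, -1.6) the arrows circulate counterclockwise. The curl (z-component) there is about +6; positive curl means counterclockwise rotation.

counterclockwise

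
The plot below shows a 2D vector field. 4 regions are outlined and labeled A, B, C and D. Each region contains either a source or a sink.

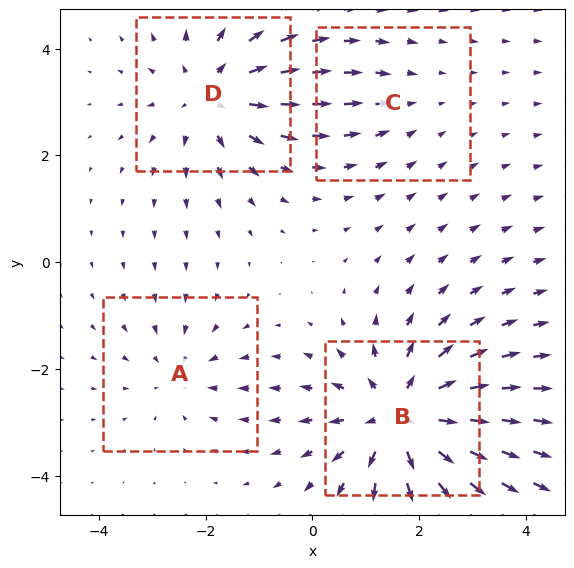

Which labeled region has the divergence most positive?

B

Divergence at each region's feature centre — A: about -3, B: about +6, C: about -2, D: about +5. Region B is most positive.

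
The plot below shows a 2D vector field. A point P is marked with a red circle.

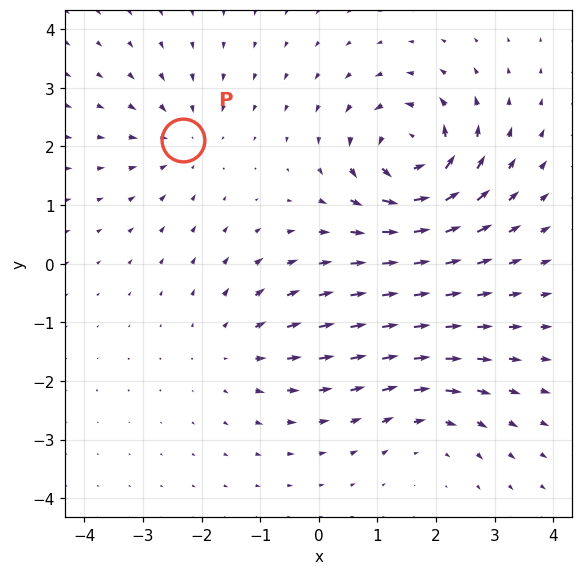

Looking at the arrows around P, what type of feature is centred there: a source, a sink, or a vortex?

sink

At P (-2.3, 2.1) the arrows converge inward. Divergence about -3, curl ≈0 — negative divergence with near-zero curl is a sink.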